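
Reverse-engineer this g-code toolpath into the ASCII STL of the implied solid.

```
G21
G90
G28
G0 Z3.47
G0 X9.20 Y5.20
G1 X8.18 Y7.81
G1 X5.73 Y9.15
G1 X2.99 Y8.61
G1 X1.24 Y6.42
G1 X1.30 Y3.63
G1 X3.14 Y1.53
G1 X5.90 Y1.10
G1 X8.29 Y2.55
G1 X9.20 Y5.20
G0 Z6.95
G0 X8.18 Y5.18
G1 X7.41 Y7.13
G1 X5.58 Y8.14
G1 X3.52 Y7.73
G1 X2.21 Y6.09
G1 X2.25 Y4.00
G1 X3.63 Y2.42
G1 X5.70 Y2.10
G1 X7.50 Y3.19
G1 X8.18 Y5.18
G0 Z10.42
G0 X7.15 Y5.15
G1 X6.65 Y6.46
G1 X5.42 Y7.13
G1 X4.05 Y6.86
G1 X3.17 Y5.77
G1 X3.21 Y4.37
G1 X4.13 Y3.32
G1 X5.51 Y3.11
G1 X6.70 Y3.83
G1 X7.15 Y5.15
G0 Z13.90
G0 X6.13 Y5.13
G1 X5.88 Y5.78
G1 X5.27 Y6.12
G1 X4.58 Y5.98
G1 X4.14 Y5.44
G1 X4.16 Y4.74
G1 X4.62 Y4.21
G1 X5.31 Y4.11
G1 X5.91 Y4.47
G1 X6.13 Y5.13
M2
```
solid part
  facet normal 0.0000 0.0000 -1.0000
    outer loop
      vertex 5.89 10.16 0.00
      vertex 8.95 8.48 0.00
      vertex 10.22 5.22 0.00
    endloop
  endfacet
  facet normal 0.0000 0.0000 -1.0000
    outer loop
      vertex 2.46 9.48 0.00
      vertex 5.89 10.16 0.00
      vertex 10.22 5.22 0.00
    endloop
  endfacet
  facet normal 0.0000 0.0000 -1.0000
    outer loop
      vertex 0.27 6.75 0.00
      vertex 2.46 9.48 0.00
      vertex 10.22 5.22 0.00
    endloop
  endfacet
  facet normal 0.0000 0.0000 -1.0000
    outer loop
      vertex 0.35 3.26 0.00
      vertex 0.27 6.75 0.00
      vertex 10.22 5.22 0.00
    endloop
  endfacet
  facet normal 0.0000 0.0000 -1.0000
    outer loop
      vertex 2.65 0.63 0.00
      vertex 0.35 3.26 0.00
      vertex 10.22 5.22 0.00
    endloop
  endfacet
  facet normal 0.0000 0.0000 -1.0000
    outer loop
      vertex 6.10 0.10 0.00
      vertex 2.65 0.63 0.00
      vertex 10.22 5.22 0.00
    endloop
  endfacet
  facet normal 0.0000 0.0000 -1.0000
    outer loop
      vertex 9.09 1.91 0.00
      vertex 6.10 0.10 0.00
      vertex 10.22 5.22 0.00
    endloop
  endfacet
  facet normal 0.8981 0.3499 0.2664
    outer loop
      vertex 10.22 5.22 0.00
      vertex 8.95 8.48 0.00
      vertex 5.11 5.11 17.37
    endloop
  endfacet
  facet normal 0.4639 0.8449 0.2665
    outer loop
      vertex 8.95 8.48 0.00
      vertex 5.89 10.16 0.00
      vertex 5.11 5.11 17.37
    endloop
  endfacet
  facet normal -0.1874 0.9454 0.2665
    outer loop
      vertex 5.89 10.16 0.00
      vertex 2.46 9.48 0.00
      vertex 5.11 5.11 17.37
    endloop
  endfacet
  facet normal -0.7518 0.6031 0.2664
    outer loop
      vertex 2.46 9.48 0.00
      vertex 0.27 6.75 0.00
      vertex 5.11 5.11 17.37
    endloop
  endfacet
  facet normal -0.9636 -0.0221 0.2664
    outer loop
      vertex 0.27 6.75 0.00
      vertex 0.35 3.26 0.00
      vertex 5.11 5.11 17.37
    endloop
  endfacet
  facet normal -0.7256 -0.6345 0.2664
    outer loop
      vertex 0.35 3.26 0.00
      vertex 2.65 0.63 0.00
      vertex 5.11 5.11 17.37
    endloop
  endfacet
  facet normal -0.1464 -0.9527 0.2664
    outer loop
      vertex 2.65 0.63 0.00
      vertex 6.10 0.10 0.00
      vertex 5.11 5.11 17.37
    endloop
  endfacet
  facet normal 0.4992 -0.8246 0.2663
    outer loop
      vertex 6.10 0.10 0.00
      vertex 9.09 1.91 0.00
      vertex 5.11 5.11 17.37
    endloop
  endfacet
  facet normal 0.9122 -0.3114 0.2664
    outer loop
      vertex 9.09 1.91 0.00
      vertex 10.22 5.22 0.00
      vertex 5.11 5.11 17.37
    endloop
  endfacet
endsolid part

The G0 Z moves step by Δz≈3.47 mm. The G1 loops shrink linearly with z, so the solid tapers from its base footprint up to z≈17.4. Closing with a flat bottom cap and the tapered top and triangulating gives 16 facets — a regular 9-sided pyramid, base circumscribed radius ≈ 5.11 mm, apex at z ≈ 17.4 mm.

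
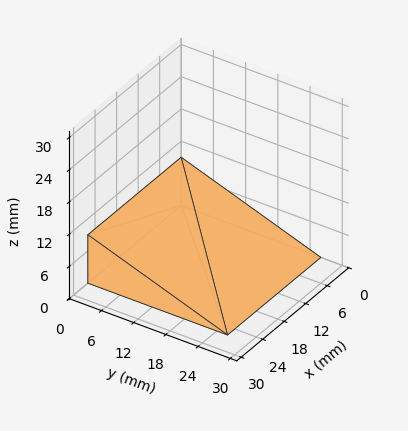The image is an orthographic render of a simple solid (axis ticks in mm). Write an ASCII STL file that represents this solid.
Reading the render: the shape is a wedge (ramp): 26 × 26 mm base, rising to 9 mm along the y=0 edge and sloping linearly to z=0 at y=26 (dimensions read to the nearest mm from the axis ticks). For the STL, each face is triangulated and given an outward normal.

solid part
  facet normal 0.0000 0.0000 -1.0000
    outer loop
      vertex 26.0 26.0 0.0
      vertex 26.0 0.0 0.0
      vertex 0.0 0.0 0.0
    endloop
  endfacet
  facet normal 0.0000 0.0000 -1.0000
    outer loop
      vertex 0.0 26.0 0.0
      vertex 26.0 26.0 0.0
      vertex 0.0 0.0 0.0
    endloop
  endfacet
  facet normal 0.0000 -1.0000 0.0000
    outer loop
      vertex 0.0 0.0 0.0
      vertex 26.0 0.0 0.0
      vertex 26.0 0.0 9.0
    endloop
  endfacet
  facet normal 0.0000 -1.0000 0.0000
    outer loop
      vertex 0.0 0.0 0.0
      vertex 26.0 0.0 9.0
      vertex 0.0 0.0 9.0
    endloop
  endfacet
  facet normal 0.0000 0.3271 0.9450
    outer loop
      vertex 0.0 0.0 9.0
      vertex 26.0 0.0 9.0
      vertex 26.0 26.0 0.0
    endloop
  endfacet
  facet normal 0.0000 0.3271 0.9450
    outer loop
      vertex 0.0 0.0 9.0
      vertex 26.0 26.0 0.0
      vertex 0.0 26.0 0.0
    endloop
  endfacet
  facet normal -1.0000 0.0000 0.0000
    outer loop
      vertex 0.0 0.0 9.0
      vertex 0.0 26.0 0.0
      vertex 0.0 0.0 0.0
    endloop
  endfacet
  facet normal 1.0000 0.0000 0.0000
    outer loop
      vertex 26.0 0.0 0.0
      vertex 26.0 26.0 0.0
      vertex 26.0 0.0 9.0
    endloop
  endfacet
endsolid part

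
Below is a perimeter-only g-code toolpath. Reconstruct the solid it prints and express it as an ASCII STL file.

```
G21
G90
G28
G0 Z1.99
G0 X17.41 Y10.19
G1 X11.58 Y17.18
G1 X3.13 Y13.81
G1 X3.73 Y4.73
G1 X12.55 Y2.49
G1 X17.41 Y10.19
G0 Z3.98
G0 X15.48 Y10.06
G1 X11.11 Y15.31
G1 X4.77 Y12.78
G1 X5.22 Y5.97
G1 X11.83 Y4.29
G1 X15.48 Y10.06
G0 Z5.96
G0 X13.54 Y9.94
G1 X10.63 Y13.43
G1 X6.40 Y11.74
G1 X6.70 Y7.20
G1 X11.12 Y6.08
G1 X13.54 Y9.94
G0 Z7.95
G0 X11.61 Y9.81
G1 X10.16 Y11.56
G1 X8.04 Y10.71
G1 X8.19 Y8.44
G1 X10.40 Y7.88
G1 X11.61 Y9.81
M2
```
solid part
  facet normal 0.0000 0.0000 -1.0000
    outer loop
      vertex 1.49 14.84 0.00
      vertex 12.06 19.06 0.00
      vertex 19.34 10.32 0.00
    endloop
  endfacet
  facet normal 0.0000 0.0000 -1.0000
    outer loop
      vertex 2.24 3.49 0.00
      vertex 1.49 14.84 0.00
      vertex 19.34 10.32 0.00
    endloop
  endfacet
  facet normal 0.0000 0.0000 -1.0000
    outer loop
      vertex 13.27 0.69 0.00
      vertex 2.24 3.49 0.00
      vertex 19.34 10.32 0.00
    endloop
  endfacet
  facet normal 0.6035 0.5027 0.6189
    outer loop
      vertex 19.34 10.32 0.00
      vertex 12.06 19.06 0.00
      vertex 9.68 9.68 9.94
    endloop
  endfacet
  facet normal -0.2913 0.7296 0.6187
    outer loop
      vertex 12.06 19.06 0.00
      vertex 1.49 14.84 0.00
      vertex 9.68 9.68 9.94
    endloop
  endfacet
  facet normal -0.7838 -0.0518 0.6189
    outer loop
      vertex 1.49 14.84 0.00
      vertex 2.24 3.49 0.00
      vertex 9.68 9.68 9.94
    endloop
  endfacet
  facet normal -0.1933 -0.7614 0.6188
    outer loop
      vertex 2.24 3.49 0.00
      vertex 13.27 0.69 0.00
      vertex 9.68 9.68 9.94
    endloop
  endfacet
  facet normal 0.6645 -0.4189 0.6188
    outer loop
      vertex 13.27 0.69 0.00
      vertex 19.34 10.32 0.00
      vertex 9.68 9.68 9.94
    endloop
  endfacet
endsolid part

The G0 Z moves step by Δz≈1.99 mm. The G1 loops shrink linearly with z, so the solid tapers from its base footprint up to z≈9.94. Closing with a flat bottom cap and the tapered top and triangulating gives 8 facets — a regular 5-sided pyramid, base circumscribed radius ≈ 9.68 mm, apex at z ≈ 9.94 mm.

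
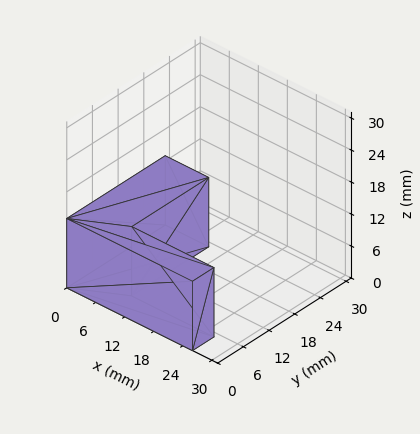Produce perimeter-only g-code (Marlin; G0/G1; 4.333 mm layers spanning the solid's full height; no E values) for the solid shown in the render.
Reading the render: the shape is an L-shaped prism: outer 26 × 23 mm, arm thicknesses ≈ 5 mm (horizontal) and 9 mm (vertical), extruded 13 mm in z (dimensions read to the nearest mm from the axis ticks). For the g-code, the solid's height is divided into equal slices at the stated Δz and each level perimeter traced with G1 moves after a G0 lift.

; perimeter-only toolpath
G21 ; units = mm
G90 ; absolute positioning
G28 ; home
; layer 1
G0 Z4.333
G0 X0.000 Y0.000
G1 X26.000 Y0.000
G1 X26.000 Y5.000
G1 X9.000 Y5.000
G1 X9.000 Y23.000
G1 X0.000 Y23.000
G1 X0.000 Y0.000
; layer 2
G0 Z8.667
G0 X0.000 Y0.000
G1 X26.000 Y0.000
G1 X26.000 Y5.000
G1 X9.000 Y5.000
G1 X9.000 Y23.000
G1 X0.000 Y23.000
G1 X0.000 Y0.000
; layer 3
G0 Z13.000
G0 X0.000 Y0.000
G1 X26.000 Y0.000
G1 X26.000 Y5.000
G1 X9.000 Y5.000
G1 X9.000 Y23.000
G1 X0.000 Y23.000
G1 X0.000 Y0.000
M2 ; end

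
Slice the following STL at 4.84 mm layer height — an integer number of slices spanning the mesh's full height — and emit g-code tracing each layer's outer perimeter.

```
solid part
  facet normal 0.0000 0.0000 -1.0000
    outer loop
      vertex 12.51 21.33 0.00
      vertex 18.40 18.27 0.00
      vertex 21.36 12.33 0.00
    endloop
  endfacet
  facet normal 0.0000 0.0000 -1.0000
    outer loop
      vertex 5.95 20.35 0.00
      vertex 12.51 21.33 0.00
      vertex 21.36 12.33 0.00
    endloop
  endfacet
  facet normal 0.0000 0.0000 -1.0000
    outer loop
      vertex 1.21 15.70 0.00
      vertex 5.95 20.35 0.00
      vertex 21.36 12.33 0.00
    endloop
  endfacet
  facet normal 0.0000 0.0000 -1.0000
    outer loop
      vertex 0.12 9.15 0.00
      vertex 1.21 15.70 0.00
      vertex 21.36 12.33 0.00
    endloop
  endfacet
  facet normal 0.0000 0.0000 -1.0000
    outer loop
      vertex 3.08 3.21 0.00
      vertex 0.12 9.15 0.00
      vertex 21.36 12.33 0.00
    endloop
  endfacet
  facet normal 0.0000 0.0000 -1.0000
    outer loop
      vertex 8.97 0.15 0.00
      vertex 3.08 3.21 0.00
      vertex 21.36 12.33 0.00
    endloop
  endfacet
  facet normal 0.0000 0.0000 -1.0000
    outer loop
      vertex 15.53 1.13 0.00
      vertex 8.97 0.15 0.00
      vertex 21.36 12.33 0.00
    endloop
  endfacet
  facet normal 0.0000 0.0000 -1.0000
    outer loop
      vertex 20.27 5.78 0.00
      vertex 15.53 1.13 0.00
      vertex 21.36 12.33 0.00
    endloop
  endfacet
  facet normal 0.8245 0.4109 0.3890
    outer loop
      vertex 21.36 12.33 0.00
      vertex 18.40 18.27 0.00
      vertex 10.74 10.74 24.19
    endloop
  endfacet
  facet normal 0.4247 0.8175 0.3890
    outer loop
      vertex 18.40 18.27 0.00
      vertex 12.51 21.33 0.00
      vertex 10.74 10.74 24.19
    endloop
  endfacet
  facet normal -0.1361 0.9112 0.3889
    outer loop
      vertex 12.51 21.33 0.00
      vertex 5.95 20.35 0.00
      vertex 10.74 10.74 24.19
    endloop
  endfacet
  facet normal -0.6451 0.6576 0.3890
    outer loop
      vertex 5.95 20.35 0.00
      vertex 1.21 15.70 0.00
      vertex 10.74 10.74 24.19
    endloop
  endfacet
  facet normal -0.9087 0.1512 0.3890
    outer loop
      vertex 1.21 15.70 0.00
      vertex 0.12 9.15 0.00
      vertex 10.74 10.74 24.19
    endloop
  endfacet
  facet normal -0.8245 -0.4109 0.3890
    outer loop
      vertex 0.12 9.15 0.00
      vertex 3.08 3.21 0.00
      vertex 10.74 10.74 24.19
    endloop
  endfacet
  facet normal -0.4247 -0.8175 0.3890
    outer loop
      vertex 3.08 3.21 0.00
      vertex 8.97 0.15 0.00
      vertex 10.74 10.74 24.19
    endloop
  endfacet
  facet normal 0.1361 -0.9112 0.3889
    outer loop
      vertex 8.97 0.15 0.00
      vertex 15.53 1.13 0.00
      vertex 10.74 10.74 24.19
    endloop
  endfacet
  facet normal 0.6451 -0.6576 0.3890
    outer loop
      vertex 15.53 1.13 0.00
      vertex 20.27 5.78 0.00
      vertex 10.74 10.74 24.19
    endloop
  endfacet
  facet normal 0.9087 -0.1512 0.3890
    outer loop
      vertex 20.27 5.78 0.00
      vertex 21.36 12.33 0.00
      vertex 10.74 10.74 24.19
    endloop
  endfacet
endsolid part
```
; perimeter-only toolpath
G21 ; units = mm
G90 ; absolute positioning
G28 ; home
; layer 1
G0 Z4.84
G0 X19.24 Y12.01
G1 X16.87 Y16.76
G1 X12.16 Y19.21
G1 X6.91 Y18.43
G1 X3.12 Y14.71
G1 X2.24 Y9.47
G1 X4.61 Y4.72
G1 X9.32 Y2.27
G1 X14.57 Y3.05
G1 X18.36 Y6.77
G1 X19.24 Y12.01
; layer 2
G0 Z9.68
G0 X17.11 Y11.69
G1 X15.34 Y15.26
G1 X11.80 Y17.09
G1 X7.87 Y16.51
G1 X5.02 Y13.72
G1 X4.37 Y9.79
G1 X6.14 Y6.22
G1 X9.68 Y4.39
G1 X13.61 Y4.97
G1 X16.46 Y7.76
G1 X17.11 Y11.69
; layer 3
G0 Z14.51
G0 X14.99 Y11.38
G1 X13.80 Y13.75
G1 X11.45 Y14.98
G1 X8.82 Y14.58
G1 X6.93 Y12.72
G1 X6.49 Y10.10
G1 X7.68 Y7.73
G1 X10.03 Y6.50
G1 X12.66 Y6.90
G1 X14.55 Y8.76
G1 X14.99 Y11.38
; layer 4
G0 Z19.35
G0 X12.86 Y11.06
G1 X12.27 Y12.25
G1 X11.09 Y12.86
G1 X9.78 Y12.66
G1 X8.83 Y11.73
G1 X8.62 Y10.42
G1 X9.21 Y9.23
G1 X10.39 Y8.62
G1 X11.70 Y8.82
G1 X12.65 Y9.75
G1 X12.86 Y11.06
M2 ; end

The solid is a regular 10-sided pyramid, base circumscribed radius ≈ 10.7 mm, apex at z ≈ 24.2 mm. Slicing at Δz = 4.84 mm — 5 equal slices spanning the solid's height, so layer i sits at z = i·h/5 — gives 4 non-empty perimeters. Each is a 10-segment closed polygon; G0 lifts to the layer z and rapids to the start vertex, then G1 traces the edges. The cross-section shrinks linearly with z (the slice at the apex is degenerate and omitted).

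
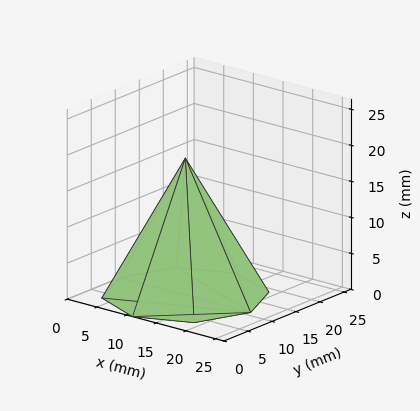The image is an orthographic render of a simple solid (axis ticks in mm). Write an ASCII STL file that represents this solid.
Reading the render: the shape is a regular 8-sided pyramid, base circumscribed radius ≈ 11 mm, apex at z ≈ 19 mm (dimensions read to the nearest mm from the axis ticks). For the STL, each face is triangulated and given an outward normal.

solid part
  facet normal 0.0000 0.0000 -1.0000
    outer loop
      vertex 11.00 22.00 0.00
      vertex 18.78 18.78 0.00
      vertex 22.00 11.00 0.00
    endloop
  endfacet
  facet normal 0.0000 0.0000 -1.0000
    outer loop
      vertex 3.22 18.78 0.00
      vertex 11.00 22.00 0.00
      vertex 22.00 11.00 0.00
    endloop
  endfacet
  facet normal 0.0000 0.0000 -1.0000
    outer loop
      vertex 0.00 11.00 0.00
      vertex 3.22 18.78 0.00
      vertex 22.00 11.00 0.00
    endloop
  endfacet
  facet normal 0.0000 0.0000 -1.0000
    outer loop
      vertex 3.22 3.22 0.00
      vertex 0.00 11.00 0.00
      vertex 22.00 11.00 0.00
    endloop
  endfacet
  facet normal 0.0000 0.0000 -1.0000
    outer loop
      vertex 11.00 0.00 0.00
      vertex 3.22 3.22 0.00
      vertex 22.00 11.00 0.00
    endloop
  endfacet
  facet normal 0.0000 0.0000 -1.0000
    outer loop
      vertex 18.78 3.22 0.00
      vertex 11.00 0.00 0.00
      vertex 22.00 11.00 0.00
    endloop
  endfacet
  facet normal 0.8147 0.3372 0.4717
    outer loop
      vertex 22.00 11.00 0.00
      vertex 18.78 18.78 0.00
      vertex 11.00 11.00 19.00
    endloop
  endfacet
  facet normal 0.3372 0.8147 0.4717
    outer loop
      vertex 18.78 18.78 0.00
      vertex 11.00 22.00 0.00
      vertex 11.00 11.00 19.00
    endloop
  endfacet
  facet normal -0.3372 0.8147 0.4717
    outer loop
      vertex 11.00 22.00 0.00
      vertex 3.22 18.78 0.00
      vertex 11.00 11.00 19.00
    endloop
  endfacet
  facet normal -0.8147 0.3372 0.4717
    outer loop
      vertex 3.22 18.78 0.00
      vertex 0.00 11.00 0.00
      vertex 11.00 11.00 19.00
    endloop
  endfacet
  facet normal -0.8147 -0.3372 0.4717
    outer loop
      vertex 0.00 11.00 0.00
      vertex 3.22 3.22 0.00
      vertex 11.00 11.00 19.00
    endloop
  endfacet
  facet normal -0.3372 -0.8147 0.4717
    outer loop
      vertex 3.22 3.22 0.00
      vertex 11.00 0.00 0.00
      vertex 11.00 11.00 19.00
    endloop
  endfacet
  facet normal 0.3372 -0.8147 0.4717
    outer loop
      vertex 11.00 0.00 0.00
      vertex 18.78 3.22 0.00
      vertex 11.00 11.00 19.00
    endloop
  endfacet
  facet normal 0.8147 -0.3372 0.4717
    outer loop
      vertex 18.78 3.22 0.00
      vertex 22.00 11.00 0.00
      vertex 11.00 11.00 19.00
    endloop
  endfacet
endsolid part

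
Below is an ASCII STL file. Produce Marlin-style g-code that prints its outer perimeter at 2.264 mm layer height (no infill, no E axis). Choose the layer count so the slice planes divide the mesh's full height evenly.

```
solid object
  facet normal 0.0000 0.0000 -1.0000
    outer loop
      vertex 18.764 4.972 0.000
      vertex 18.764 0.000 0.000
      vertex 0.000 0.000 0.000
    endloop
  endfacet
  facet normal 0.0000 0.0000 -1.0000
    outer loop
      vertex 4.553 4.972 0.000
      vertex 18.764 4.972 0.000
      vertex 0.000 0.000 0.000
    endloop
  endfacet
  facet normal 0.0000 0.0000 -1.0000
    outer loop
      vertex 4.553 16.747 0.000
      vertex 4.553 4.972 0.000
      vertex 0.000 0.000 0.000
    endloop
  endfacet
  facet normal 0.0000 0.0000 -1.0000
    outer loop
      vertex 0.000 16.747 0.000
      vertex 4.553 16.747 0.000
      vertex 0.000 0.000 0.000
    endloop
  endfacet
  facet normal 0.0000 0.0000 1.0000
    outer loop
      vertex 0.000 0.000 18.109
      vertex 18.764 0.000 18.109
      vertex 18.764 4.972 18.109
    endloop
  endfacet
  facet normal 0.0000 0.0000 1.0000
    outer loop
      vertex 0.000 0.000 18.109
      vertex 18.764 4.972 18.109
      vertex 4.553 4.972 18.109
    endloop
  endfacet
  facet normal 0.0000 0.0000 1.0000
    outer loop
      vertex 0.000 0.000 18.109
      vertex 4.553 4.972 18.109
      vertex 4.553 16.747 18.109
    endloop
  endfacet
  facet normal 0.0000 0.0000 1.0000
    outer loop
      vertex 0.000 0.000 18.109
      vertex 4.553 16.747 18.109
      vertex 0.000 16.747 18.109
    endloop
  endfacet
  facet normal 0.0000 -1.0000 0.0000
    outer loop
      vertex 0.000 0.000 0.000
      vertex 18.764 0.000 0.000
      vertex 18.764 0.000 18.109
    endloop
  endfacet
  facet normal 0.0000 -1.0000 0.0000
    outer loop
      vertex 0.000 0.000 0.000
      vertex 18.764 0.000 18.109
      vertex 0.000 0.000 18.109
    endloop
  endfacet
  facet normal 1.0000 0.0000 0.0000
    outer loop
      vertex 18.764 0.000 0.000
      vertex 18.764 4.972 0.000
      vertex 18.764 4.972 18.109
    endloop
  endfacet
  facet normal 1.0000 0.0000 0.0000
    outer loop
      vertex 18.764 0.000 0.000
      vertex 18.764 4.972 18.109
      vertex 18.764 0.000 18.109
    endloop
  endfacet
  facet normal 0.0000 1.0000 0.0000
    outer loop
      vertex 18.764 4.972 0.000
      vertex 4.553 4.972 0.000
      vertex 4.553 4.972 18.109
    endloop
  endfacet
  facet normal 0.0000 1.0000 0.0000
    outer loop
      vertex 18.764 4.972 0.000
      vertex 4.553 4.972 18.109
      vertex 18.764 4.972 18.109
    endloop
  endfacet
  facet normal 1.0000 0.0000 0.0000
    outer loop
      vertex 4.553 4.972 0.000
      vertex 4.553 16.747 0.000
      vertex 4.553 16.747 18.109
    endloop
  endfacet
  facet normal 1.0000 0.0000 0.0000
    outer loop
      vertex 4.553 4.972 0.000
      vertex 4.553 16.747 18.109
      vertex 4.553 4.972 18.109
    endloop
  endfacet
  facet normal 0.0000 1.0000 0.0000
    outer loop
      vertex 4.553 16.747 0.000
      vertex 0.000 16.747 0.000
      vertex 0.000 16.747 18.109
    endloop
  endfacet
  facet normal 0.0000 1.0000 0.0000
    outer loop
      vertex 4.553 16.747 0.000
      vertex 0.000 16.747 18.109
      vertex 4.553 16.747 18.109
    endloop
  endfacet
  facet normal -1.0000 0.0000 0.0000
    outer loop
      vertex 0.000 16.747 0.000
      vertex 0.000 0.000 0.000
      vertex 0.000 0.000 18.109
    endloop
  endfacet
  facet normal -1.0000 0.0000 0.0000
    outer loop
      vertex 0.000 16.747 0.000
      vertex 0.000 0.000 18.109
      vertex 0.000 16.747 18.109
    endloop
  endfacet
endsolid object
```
; perimeter-only toolpath
G21 ; units = mm
G90 ; absolute positioning
G28 ; home
; layer 1
G0 Z2.264
G0 X0.000 Y0.000
G1 X18.764 Y0.000
G1 X18.764 Y4.972
G1 X4.553 Y4.972
G1 X4.553 Y16.747
G1 X0.000 Y16.747
G1 X0.000 Y0.000
; layer 2
G0 Z4.527
G0 X0.000 Y0.000
G1 X18.764 Y0.000
G1 X18.764 Y4.972
G1 X4.553 Y4.972
G1 X4.553 Y16.747
G1 X0.000 Y16.747
G1 X0.000 Y0.000
; layer 3
G0 Z6.791
G0 X0.000 Y0.000
G1 X18.764 Y0.000
G1 X18.764 Y4.972
G1 X4.553 Y4.972
G1 X4.553 Y16.747
G1 X0.000 Y16.747
G1 X0.000 Y0.000
; layer 4
G0 Z9.055
G0 X0.000 Y0.000
G1 X18.764 Y0.000
G1 X18.764 Y4.972
G1 X4.553 Y4.972
G1 X4.553 Y16.747
G1 X0.000 Y16.747
G1 X0.000 Y0.000
; layer 5
G0 Z11.318
G0 X0.000 Y0.000
G1 X18.764 Y0.000
G1 X18.764 Y4.972
G1 X4.553 Y4.972
G1 X4.553 Y16.747
G1 X0.000 Y16.747
G1 X0.000 Y0.000
; layer 6
G0 Z13.582
G0 X0.000 Y0.000
G1 X18.764 Y0.000
G1 X18.764 Y4.972
G1 X4.553 Y4.972
G1 X4.553 Y16.747
G1 X0.000 Y16.747
G1 X0.000 Y0.000
; layer 7
G0 Z15.845
G0 X0.000 Y0.000
G1 X18.764 Y0.000
G1 X18.764 Y4.972
G1 X4.553 Y4.972
G1 X4.553 Y16.747
G1 X0.000 Y16.747
G1 X0.000 Y0.000
; layer 8
G0 Z18.109
G0 X0.000 Y0.000
G1 X18.764 Y0.000
G1 X18.764 Y4.972
G1 X4.553 Y4.972
G1 X4.553 Y16.747
G1 X0.000 Y16.747
G1 X0.000 Y0.000
M2 ; end

The solid is an L-shaped prism: outer 18.8 × 16.7 mm, arm thicknesses ≈ 4.97 mm (horizontal) and 4.55 mm (vertical), extruded 18.1 mm in z. Slicing at Δz = 2.264 mm — 8 equal slices spanning the solid's height, so layer i sits at z = i·h/8 — gives 8 non-empty perimeters. Each is a 6-segment closed polygon; G0 lifts to the layer z and rapids to the start vertex, then G1 traces the edges.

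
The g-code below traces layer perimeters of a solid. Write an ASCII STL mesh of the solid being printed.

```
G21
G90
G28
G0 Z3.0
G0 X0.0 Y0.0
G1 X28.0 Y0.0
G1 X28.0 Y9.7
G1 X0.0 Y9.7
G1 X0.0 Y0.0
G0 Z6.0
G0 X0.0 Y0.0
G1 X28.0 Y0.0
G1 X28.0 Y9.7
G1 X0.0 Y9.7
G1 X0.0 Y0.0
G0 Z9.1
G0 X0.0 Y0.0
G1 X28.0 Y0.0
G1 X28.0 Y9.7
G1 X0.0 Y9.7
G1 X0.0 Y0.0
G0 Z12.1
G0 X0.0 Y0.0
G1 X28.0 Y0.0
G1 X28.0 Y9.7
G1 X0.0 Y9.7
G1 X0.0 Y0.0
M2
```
solid part
  facet normal 0.0000 0.0000 -1.0000
    outer loop
      vertex 28.0 9.7 0.0
      vertex 28.0 0.0 0.0
      vertex 0.0 0.0 0.0
    endloop
  endfacet
  facet normal 0.0000 0.0000 -1.0000
    outer loop
      vertex 0.0 9.7 0.0
      vertex 28.0 9.7 0.0
      vertex 0.0 0.0 0.0
    endloop
  endfacet
  facet normal 0.0000 0.0000 1.0000
    outer loop
      vertex 0.0 0.0 12.1
      vertex 28.0 0.0 12.1
      vertex 28.0 9.7 12.1
    endloop
  endfacet
  facet normal 0.0000 0.0000 1.0000
    outer loop
      vertex 0.0 0.0 12.1
      vertex 28.0 9.7 12.1
      vertex 0.0 9.7 12.1
    endloop
  endfacet
  facet normal 0.0000 -1.0000 0.0000
    outer loop
      vertex 0.0 0.0 0.0
      vertex 28.0 0.0 0.0
      vertex 28.0 0.0 12.1
    endloop
  endfacet
  facet normal 0.0000 -1.0000 0.0000
    outer loop
      vertex 0.0 0.0 0.0
      vertex 28.0 0.0 12.1
      vertex 0.0 0.0 12.1
    endloop
  endfacet
  facet normal 0.0000 1.0000 0.0000
    outer loop
      vertex 28.0 9.7 12.1
      vertex 28.0 9.7 0.0
      vertex 0.0 9.7 0.0
    endloop
  endfacet
  facet normal 0.0000 1.0000 0.0000
    outer loop
      vertex 0.0 9.7 12.1
      vertex 28.0 9.7 12.1
      vertex 0.0 9.7 0.0
    endloop
  endfacet
  facet normal -1.0000 0.0000 0.0000
    outer loop
      vertex 0.0 9.7 12.1
      vertex 0.0 9.7 0.0
      vertex 0.0 0.0 0.0
    endloop
  endfacet
  facet normal -1.0000 0.0000 0.0000
    outer loop
      vertex 0.0 0.0 12.1
      vertex 0.0 9.7 12.1
      vertex 0.0 0.0 0.0
    endloop
  endfacet
  facet normal 1.0000 0.0000 0.0000
    outer loop
      vertex 28.0 0.0 0.0
      vertex 28.0 9.7 0.0
      vertex 28.0 9.7 12.1
    endloop
  endfacet
  facet normal 1.0000 0.0000 0.0000
    outer loop
      vertex 28.0 0.0 0.0
      vertex 28.0 9.7 12.1
      vertex 28.0 0.0 12.1
    endloop
  endfacet
endsolid part

The G0 Z moves step by Δz≈3.0 mm. Every layer's G1 loop is the same polygon, so the solid is a straight extrusion of it from z=0 to z≈12.1. Closing with flat bottom and top caps and triangulating gives 12 facets — a rectangular box, roughly 28 × 9.7 mm footprint and 12.1 mm tall.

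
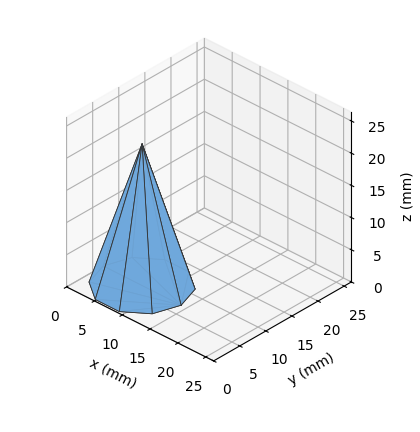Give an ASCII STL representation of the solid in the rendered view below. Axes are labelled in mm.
Reading the render: the shape is a regular 10-sided pyramid, base circumscribed radius ≈ 7 mm, apex at z ≈ 22 mm (dimensions read to the nearest mm from the axis ticks). For the STL, each face is triangulated and given an outward normal.

solid part
  facet normal 0.0000 0.0000 -1.0000
    outer loop
      vertex 9.163 13.657 0.000
      vertex 12.663 11.114 0.000
      vertex 14.000 7.000 0.000
    endloop
  endfacet
  facet normal 0.0000 0.0000 -1.0000
    outer loop
      vertex 4.837 13.657 0.000
      vertex 9.163 13.657 0.000
      vertex 14.000 7.000 0.000
    endloop
  endfacet
  facet normal 0.0000 0.0000 -1.0000
    outer loop
      vertex 1.337 11.114 0.000
      vertex 4.837 13.657 0.000
      vertex 14.000 7.000 0.000
    endloop
  endfacet
  facet normal 0.0000 0.0000 -1.0000
    outer loop
      vertex 0.000 7.000 0.000
      vertex 1.337 11.114 0.000
      vertex 14.000 7.000 0.000
    endloop
  endfacet
  facet normal 0.0000 0.0000 -1.0000
    outer loop
      vertex 1.337 2.886 0.000
      vertex 0.000 7.000 0.000
      vertex 14.000 7.000 0.000
    endloop
  endfacet
  facet normal 0.0000 0.0000 -1.0000
    outer loop
      vertex 4.837 0.343 0.000
      vertex 1.337 2.886 0.000
      vertex 14.000 7.000 0.000
    endloop
  endfacet
  facet normal 0.0000 0.0000 -1.0000
    outer loop
      vertex 9.163 0.343 0.000
      vertex 4.837 0.343 0.000
      vertex 14.000 7.000 0.000
    endloop
  endfacet
  facet normal 0.0000 0.0000 -1.0000
    outer loop
      vertex 12.663 2.886 0.000
      vertex 9.163 0.343 0.000
      vertex 14.000 7.000 0.000
    endloop
  endfacet
  facet normal 0.9103 0.2958 0.2896
    outer loop
      vertex 14.000 7.000 0.000
      vertex 12.663 11.114 0.000
      vertex 7.000 7.000 22.000
    endloop
  endfacet
  facet normal 0.5626 0.7743 0.2896
    outer loop
      vertex 12.663 11.114 0.000
      vertex 9.163 13.657 0.000
      vertex 7.000 7.000 22.000
    endloop
  endfacet
  facet normal 0.0000 0.9571 0.2896
    outer loop
      vertex 9.163 13.657 0.000
      vertex 4.837 13.657 0.000
      vertex 7.000 7.000 22.000
    endloop
  endfacet
  facet normal -0.5626 0.7743 0.2896
    outer loop
      vertex 4.837 13.657 0.000
      vertex 1.337 11.114 0.000
      vertex 7.000 7.000 22.000
    endloop
  endfacet
  facet normal -0.9103 0.2958 0.2896
    outer loop
      vertex 1.337 11.114 0.000
      vertex 0.000 7.000 0.000
      vertex 7.000 7.000 22.000
    endloop
  endfacet
  facet normal -0.9103 -0.2958 0.2896
    outer loop
      vertex 0.000 7.000 0.000
      vertex 1.337 2.886 0.000
      vertex 7.000 7.000 22.000
    endloop
  endfacet
  facet normal -0.5626 -0.7743 0.2896
    outer loop
      vertex 1.337 2.886 0.000
      vertex 4.837 0.343 0.000
      vertex 7.000 7.000 22.000
    endloop
  endfacet
  facet normal 0.0000 -0.9571 0.2896
    outer loop
      vertex 4.837 0.343 0.000
      vertex 9.163 0.343 0.000
      vertex 7.000 7.000 22.000
    endloop
  endfacet
  facet normal 0.5626 -0.7743 0.2896
    outer loop
      vertex 9.163 0.343 0.000
      vertex 12.663 2.886 0.000
      vertex 7.000 7.000 22.000
    endloop
  endfacet
  facet normal 0.9103 -0.2958 0.2896
    outer loop
      vertex 12.663 2.886 0.000
      vertex 14.000 7.000 0.000
      vertex 7.000 7.000 22.000
    endloop
  endfacet
endsolid part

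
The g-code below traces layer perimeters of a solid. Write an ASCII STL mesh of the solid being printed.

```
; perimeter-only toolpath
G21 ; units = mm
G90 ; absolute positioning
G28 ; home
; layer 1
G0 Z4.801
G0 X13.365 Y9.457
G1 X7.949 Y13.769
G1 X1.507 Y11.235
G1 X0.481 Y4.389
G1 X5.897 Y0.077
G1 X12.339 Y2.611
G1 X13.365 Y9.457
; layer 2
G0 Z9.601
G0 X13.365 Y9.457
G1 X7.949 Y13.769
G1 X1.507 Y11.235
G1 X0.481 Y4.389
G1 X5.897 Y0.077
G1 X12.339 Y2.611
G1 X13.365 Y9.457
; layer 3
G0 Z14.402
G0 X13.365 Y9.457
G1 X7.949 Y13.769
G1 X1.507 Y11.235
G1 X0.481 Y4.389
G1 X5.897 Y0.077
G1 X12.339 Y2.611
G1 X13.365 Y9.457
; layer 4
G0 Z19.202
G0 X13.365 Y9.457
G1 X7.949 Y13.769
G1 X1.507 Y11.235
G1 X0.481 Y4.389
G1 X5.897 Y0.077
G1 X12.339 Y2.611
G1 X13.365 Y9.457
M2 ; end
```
solid part
  facet normal 0.0000 0.0000 -1.0000
    outer loop
      vertex 1.507 11.235 0.000
      vertex 7.949 13.769 0.000
      vertex 13.365 9.457 0.000
    endloop
  endfacet
  facet normal 0.0000 0.0000 -1.0000
    outer loop
      vertex 0.481 4.389 0.000
      vertex 1.507 11.235 0.000
      vertex 13.365 9.457 0.000
    endloop
  endfacet
  facet normal 0.0000 0.0000 -1.0000
    outer loop
      vertex 5.897 0.077 0.000
      vertex 0.481 4.389 0.000
      vertex 13.365 9.457 0.000
    endloop
  endfacet
  facet normal 0.0000 0.0000 -1.0000
    outer loop
      vertex 12.339 2.611 0.000
      vertex 5.897 0.077 0.000
      vertex 13.365 9.457 0.000
    endloop
  endfacet
  facet normal 0.0000 0.0000 1.0000
    outer loop
      vertex 13.365 9.457 19.202
      vertex 7.949 13.769 19.202
      vertex 1.507 11.235 19.202
    endloop
  endfacet
  facet normal 0.0000 0.0000 1.0000
    outer loop
      vertex 13.365 9.457 19.202
      vertex 1.507 11.235 19.202
      vertex 0.481 4.389 19.202
    endloop
  endfacet
  facet normal 0.0000 0.0000 1.0000
    outer loop
      vertex 13.365 9.457 19.202
      vertex 0.481 4.389 19.202
      vertex 5.897 0.077 19.202
    endloop
  endfacet
  facet normal 0.0000 0.0000 1.0000
    outer loop
      vertex 13.365 9.457 19.202
      vertex 5.897 0.077 19.202
      vertex 12.339 2.611 19.202
    endloop
  endfacet
  facet normal 0.6229 0.7823 0.0000
    outer loop
      vertex 13.365 9.457 0.000
      vertex 7.949 13.769 0.000
      vertex 7.949 13.769 19.202
    endloop
  endfacet
  facet normal 0.6229 0.7823 0.0000
    outer loop
      vertex 13.365 9.457 0.000
      vertex 7.949 13.769 19.202
      vertex 13.365 9.457 19.202
    endloop
  endfacet
  facet normal -0.3661 0.9306 0.0000
    outer loop
      vertex 7.949 13.769 0.000
      vertex 1.507 11.235 0.000
      vertex 1.507 11.235 19.202
    endloop
  endfacet
  facet normal -0.3661 0.9306 0.0000
    outer loop
      vertex 7.949 13.769 0.000
      vertex 1.507 11.235 19.202
      vertex 7.949 13.769 19.202
    endloop
  endfacet
  facet normal -0.9890 0.1482 0.0000
    outer loop
      vertex 1.507 11.235 0.000
      vertex 0.481 4.389 0.000
      vertex 0.481 4.389 19.202
    endloop
  endfacet
  facet normal -0.9890 0.1482 0.0000
    outer loop
      vertex 1.507 11.235 0.000
      vertex 0.481 4.389 19.202
      vertex 1.507 11.235 19.202
    endloop
  endfacet
  facet normal -0.6229 -0.7823 0.0000
    outer loop
      vertex 0.481 4.389 0.000
      vertex 5.897 0.077 0.000
      vertex 5.897 0.077 19.202
    endloop
  endfacet
  facet normal -0.6229 -0.7823 0.0000
    outer loop
      vertex 0.481 4.389 0.000
      vertex 5.897 0.077 19.202
      vertex 0.481 4.389 19.202
    endloop
  endfacet
  facet normal 0.3661 -0.9306 0.0000
    outer loop
      vertex 5.897 0.077 0.000
      vertex 12.339 2.611 0.000
      vertex 12.339 2.611 19.202
    endloop
  endfacet
  facet normal 0.3661 -0.9306 0.0000
    outer loop
      vertex 5.897 0.077 0.000
      vertex 12.339 2.611 19.202
      vertex 5.897 0.077 19.202
    endloop
  endfacet
  facet normal 0.9890 -0.1482 0.0000
    outer loop
      vertex 12.339 2.611 0.000
      vertex 13.365 9.457 0.000
      vertex 13.365 9.457 19.202
    endloop
  endfacet
  facet normal 0.9890 -0.1482 0.0000
    outer loop
      vertex 12.339 2.611 0.000
      vertex 13.365 9.457 19.202
      vertex 12.339 2.611 19.202
    endloop
  endfacet
endsolid part

The G0 Z moves step by Δz≈4.801 mm. Every layer's G1 loop is the same polygon, so the solid is a straight extrusion of it from z=0 to z≈19.2. Closing with flat bottom and top caps and triangulating gives 20 facets — a regular 6-sided prism (a cylinder approximated with 6 flat sides), circumscribed radius ≈ 6.92 mm, height ≈ 19.2 mm.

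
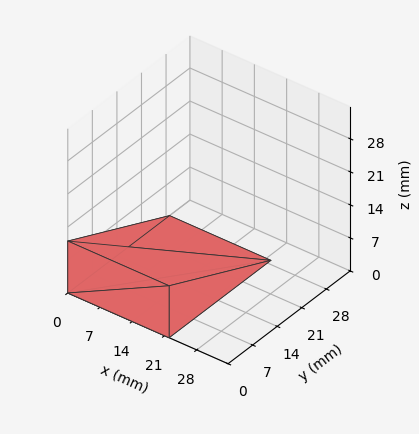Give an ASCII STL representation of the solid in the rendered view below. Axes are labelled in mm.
Reading the render: the shape is a wedge (ramp): 22 × 29 mm base, rising to 11 mm along the y=0 edge and sloping linearly to z=0 at y=29 (dimensions read to the nearest mm from the axis ticks). For the STL, each face is triangulated and given an outward normal.

solid part
  facet normal 0.0000 0.0000 -1.0000
    outer loop
      vertex 22.000 29.000 0.000
      vertex 22.000 0.000 0.000
      vertex 0.000 0.000 0.000
    endloop
  endfacet
  facet normal 0.0000 0.0000 -1.0000
    outer loop
      vertex 0.000 29.000 0.000
      vertex 22.000 29.000 0.000
      vertex 0.000 0.000 0.000
    endloop
  endfacet
  facet normal 0.0000 -1.0000 0.0000
    outer loop
      vertex 0.000 0.000 0.000
      vertex 22.000 0.000 0.000
      vertex 22.000 0.000 11.000
    endloop
  endfacet
  facet normal 0.0000 -1.0000 0.0000
    outer loop
      vertex 0.000 0.000 0.000
      vertex 22.000 0.000 11.000
      vertex 0.000 0.000 11.000
    endloop
  endfacet
  facet normal 0.0000 0.3547 0.9350
    outer loop
      vertex 0.000 0.000 11.000
      vertex 22.000 0.000 11.000
      vertex 22.000 29.000 0.000
    endloop
  endfacet
  facet normal 0.0000 0.3547 0.9350
    outer loop
      vertex 0.000 0.000 11.000
      vertex 22.000 29.000 0.000
      vertex 0.000 29.000 0.000
    endloop
  endfacet
  facet normal -1.0000 0.0000 0.0000
    outer loop
      vertex 0.000 0.000 11.000
      vertex 0.000 29.000 0.000
      vertex 0.000 0.000 0.000
    endloop
  endfacet
  facet normal 1.0000 0.0000 0.0000
    outer loop
      vertex 22.000 0.000 0.000
      vertex 22.000 29.000 0.000
      vertex 22.000 0.000 11.000
    endloop
  endfacet
endsolid part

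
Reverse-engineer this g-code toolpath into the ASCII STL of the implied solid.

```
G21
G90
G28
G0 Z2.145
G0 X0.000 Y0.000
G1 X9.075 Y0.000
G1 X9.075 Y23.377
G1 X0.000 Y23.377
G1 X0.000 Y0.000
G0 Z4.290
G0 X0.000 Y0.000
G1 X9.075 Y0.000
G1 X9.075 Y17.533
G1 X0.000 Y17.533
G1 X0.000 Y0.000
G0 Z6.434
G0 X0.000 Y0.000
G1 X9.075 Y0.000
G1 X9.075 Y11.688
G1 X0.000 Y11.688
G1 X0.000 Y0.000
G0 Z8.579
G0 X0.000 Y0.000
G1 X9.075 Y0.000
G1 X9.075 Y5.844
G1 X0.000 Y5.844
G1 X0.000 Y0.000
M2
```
solid part
  facet normal 0.0000 0.0000 -1.0000
    outer loop
      vertex 9.075 29.221 0.000
      vertex 9.075 0.000 0.000
      vertex 0.000 0.000 0.000
    endloop
  endfacet
  facet normal 0.0000 0.0000 -1.0000
    outer loop
      vertex 0.000 29.221 0.000
      vertex 9.075 29.221 0.000
      vertex 0.000 0.000 0.000
    endloop
  endfacet
  facet normal 0.0000 -1.0000 0.0000
    outer loop
      vertex 0.000 0.000 0.000
      vertex 9.075 0.000 0.000
      vertex 9.075 0.000 10.724
    endloop
  endfacet
  facet normal 0.0000 -1.0000 0.0000
    outer loop
      vertex 0.000 0.000 0.000
      vertex 9.075 0.000 10.724
      vertex 0.000 0.000 10.724
    endloop
  endfacet
  facet normal 0.0000 0.3445 0.9388
    outer loop
      vertex 0.000 0.000 10.724
      vertex 9.075 0.000 10.724
      vertex 9.075 29.221 0.000
    endloop
  endfacet
  facet normal 0.0000 0.3445 0.9388
    outer loop
      vertex 0.000 0.000 10.724
      vertex 9.075 29.221 0.000
      vertex 0.000 29.221 0.000
    endloop
  endfacet
  facet normal -1.0000 0.0000 0.0000
    outer loop
      vertex 0.000 0.000 10.724
      vertex 0.000 29.221 0.000
      vertex 0.000 0.000 0.000
    endloop
  endfacet
  facet normal 1.0000 0.0000 0.0000
    outer loop
      vertex 9.075 0.000 0.000
      vertex 9.075 29.221 0.000
      vertex 9.075 0.000 10.724
    endloop
  endfacet
endsolid part

The G0 Z moves step by Δz≈2.145 mm. The G1 loops shrink linearly with z, so the solid tapers from its base footprint up to z≈10.7. Closing with a flat bottom cap and the tapered top and triangulating gives 8 facets — a wedge (ramp): 9.07 × 29.2 mm base, rising to 10.7 mm along the y=0 edge and sloping linearly to z=0 at y=29.2.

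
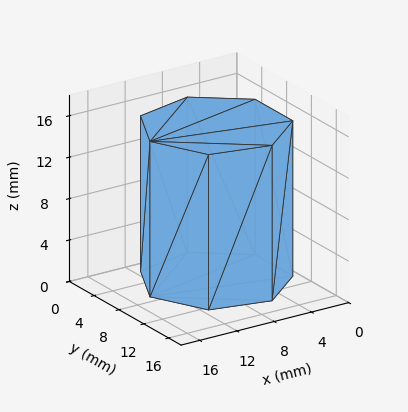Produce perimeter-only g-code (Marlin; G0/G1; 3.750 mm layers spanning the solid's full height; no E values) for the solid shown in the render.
Reading the render: the shape is a regular 7-sided prism (a cylinder approximated with 7 flat sides), circumscribed radius ≈ 7 mm, height ≈ 15 mm (dimensions read to the nearest mm from the axis ticks). For the g-code, the solid's height is divided into equal slices at the stated Δz and each level perimeter traced with G1 moves after a G0 lift.

; perimeter-only toolpath
G21 ; units = mm
G90 ; absolute positioning
G28 ; home
; layer 1
G0 Z3.750
G0 X14.000 Y7.000
G1 X11.364 Y12.473
G1 X5.442 Y13.824
G1 X0.693 Y10.037
G1 X0.693 Y3.963
G1 X5.442 Y0.176
G1 X11.364 Y1.527
G1 X14.000 Y7.000
; layer 2
G0 Z7.500
G0 X14.000 Y7.000
G1 X11.364 Y12.473
G1 X5.442 Y13.824
G1 X0.693 Y10.037
G1 X0.693 Y3.963
G1 X5.442 Y0.176
G1 X11.364 Y1.527
G1 X14.000 Y7.000
; layer 3
G0 Z11.250
G0 X14.000 Y7.000
G1 X11.364 Y12.473
G1 X5.442 Y13.824
G1 X0.693 Y10.037
G1 X0.693 Y3.963
G1 X5.442 Y0.176
G1 X11.364 Y1.527
G1 X14.000 Y7.000
; layer 4
G0 Z15.000
G0 X14.000 Y7.000
G1 X11.364 Y12.473
G1 X5.442 Y13.824
G1 X0.693 Y10.037
G1 X0.693 Y3.963
G1 X5.442 Y0.176
G1 X11.364 Y1.527
G1 X14.000 Y7.000
M2 ; end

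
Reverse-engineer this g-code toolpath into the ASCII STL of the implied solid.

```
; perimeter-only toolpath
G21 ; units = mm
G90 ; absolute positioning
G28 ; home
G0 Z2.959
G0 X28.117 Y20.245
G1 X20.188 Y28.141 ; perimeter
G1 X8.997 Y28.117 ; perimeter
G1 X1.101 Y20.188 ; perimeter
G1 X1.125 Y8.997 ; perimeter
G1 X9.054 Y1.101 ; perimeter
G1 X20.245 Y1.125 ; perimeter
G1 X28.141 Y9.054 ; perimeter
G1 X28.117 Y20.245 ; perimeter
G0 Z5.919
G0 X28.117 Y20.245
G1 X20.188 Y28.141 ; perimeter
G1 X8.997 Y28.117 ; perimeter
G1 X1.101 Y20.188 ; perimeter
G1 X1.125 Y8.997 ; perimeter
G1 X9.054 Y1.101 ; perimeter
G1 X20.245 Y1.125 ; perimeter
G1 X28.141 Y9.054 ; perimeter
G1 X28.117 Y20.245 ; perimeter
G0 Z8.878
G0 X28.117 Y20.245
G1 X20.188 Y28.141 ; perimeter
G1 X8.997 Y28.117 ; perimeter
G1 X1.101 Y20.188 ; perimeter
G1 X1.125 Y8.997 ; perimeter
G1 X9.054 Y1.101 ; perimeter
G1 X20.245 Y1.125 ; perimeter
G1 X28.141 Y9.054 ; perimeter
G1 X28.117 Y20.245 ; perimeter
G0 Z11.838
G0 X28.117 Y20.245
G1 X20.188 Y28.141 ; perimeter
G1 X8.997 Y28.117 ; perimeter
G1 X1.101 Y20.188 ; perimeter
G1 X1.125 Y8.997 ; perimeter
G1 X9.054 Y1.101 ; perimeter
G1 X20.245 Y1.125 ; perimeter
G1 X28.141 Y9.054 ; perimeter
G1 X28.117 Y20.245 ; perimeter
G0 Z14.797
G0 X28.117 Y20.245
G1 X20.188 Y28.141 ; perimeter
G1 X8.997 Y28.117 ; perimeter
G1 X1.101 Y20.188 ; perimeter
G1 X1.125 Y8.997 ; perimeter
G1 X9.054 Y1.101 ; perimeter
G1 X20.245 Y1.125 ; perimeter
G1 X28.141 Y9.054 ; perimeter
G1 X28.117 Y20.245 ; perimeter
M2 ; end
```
solid part
  facet normal 0.0000 0.0000 -1.0000
    outer loop
      vertex 8.997 28.117 0.000
      vertex 20.188 28.141 0.000
      vertex 28.117 20.245 0.000
    endloop
  endfacet
  facet normal 0.0000 0.0000 -1.0000
    outer loop
      vertex 1.101 20.188 0.000
      vertex 8.997 28.117 0.000
      vertex 28.117 20.245 0.000
    endloop
  endfacet
  facet normal 0.0000 0.0000 -1.0000
    outer loop
      vertex 1.125 8.997 0.000
      vertex 1.101 20.188 0.000
      vertex 28.117 20.245 0.000
    endloop
  endfacet
  facet normal 0.0000 0.0000 -1.0000
    outer loop
      vertex 9.054 1.101 0.000
      vertex 1.125 8.997 0.000
      vertex 28.117 20.245 0.000
    endloop
  endfacet
  facet normal 0.0000 0.0000 -1.0000
    outer loop
      vertex 20.245 1.125 0.000
      vertex 9.054 1.101 0.000
      vertex 28.117 20.245 0.000
    endloop
  endfacet
  facet normal 0.0000 0.0000 -1.0000
    outer loop
      vertex 28.141 9.054 0.000
      vertex 20.245 1.125 0.000
      vertex 28.117 20.245 0.000
    endloop
  endfacet
  facet normal 0.0000 0.0000 1.0000
    outer loop
      vertex 28.117 20.245 14.797
      vertex 20.188 28.141 14.797
      vertex 8.997 28.117 14.797
    endloop
  endfacet
  facet normal 0.0000 0.0000 1.0000
    outer loop
      vertex 28.117 20.245 14.797
      vertex 8.997 28.117 14.797
      vertex 1.101 20.188 14.797
    endloop
  endfacet
  facet normal 0.0000 0.0000 1.0000
    outer loop
      vertex 28.117 20.245 14.797
      vertex 1.101 20.188 14.797
      vertex 1.125 8.997 14.797
    endloop
  endfacet
  facet normal 0.0000 0.0000 1.0000
    outer loop
      vertex 28.117 20.245 14.797
      vertex 1.125 8.997 14.797
      vertex 9.054 1.101 14.797
    endloop
  endfacet
  facet normal 0.0000 0.0000 1.0000
    outer loop
      vertex 28.117 20.245 14.797
      vertex 9.054 1.101 14.797
      vertex 20.245 1.125 14.797
    endloop
  endfacet
  facet normal 0.0000 0.0000 1.0000
    outer loop
      vertex 28.117 20.245 14.797
      vertex 20.245 1.125 14.797
      vertex 28.141 9.054 14.797
    endloop
  endfacet
  facet normal 0.7056 0.7086 0.0000
    outer loop
      vertex 28.117 20.245 0.000
      vertex 20.188 28.141 0.000
      vertex 20.188 28.141 14.797
    endloop
  endfacet
  facet normal 0.7056 0.7086 0.0000
    outer loop
      vertex 28.117 20.245 0.000
      vertex 20.188 28.141 14.797
      vertex 28.117 20.245 14.797
    endloop
  endfacet
  facet normal -0.0021 1.0000 0.0000
    outer loop
      vertex 20.188 28.141 0.000
      vertex 8.997 28.117 0.000
      vertex 8.997 28.117 14.797
    endloop
  endfacet
  facet normal -0.0021 1.0000 0.0000
    outer loop
      vertex 20.188 28.141 0.000
      vertex 8.997 28.117 14.797
      vertex 20.188 28.141 14.797
    endloop
  endfacet
  facet normal -0.7086 0.7056 0.0000
    outer loop
      vertex 8.997 28.117 0.000
      vertex 1.101 20.188 0.000
      vertex 1.101 20.188 14.797
    endloop
  endfacet
  facet normal -0.7086 0.7056 0.0000
    outer loop
      vertex 8.997 28.117 0.000
      vertex 1.101 20.188 14.797
      vertex 8.997 28.117 14.797
    endloop
  endfacet
  facet normal -1.0000 -0.0021 0.0000
    outer loop
      vertex 1.101 20.188 0.000
      vertex 1.125 8.997 0.000
      vertex 1.125 8.997 14.797
    endloop
  endfacet
  facet normal -1.0000 -0.0021 0.0000
    outer loop
      vertex 1.101 20.188 0.000
      vertex 1.125 8.997 14.797
      vertex 1.101 20.188 14.797
    endloop
  endfacet
  facet normal -0.7056 -0.7086 0.0000
    outer loop
      vertex 1.125 8.997 0.000
      vertex 9.054 1.101 0.000
      vertex 9.054 1.101 14.797
    endloop
  endfacet
  facet normal -0.7056 -0.7086 0.0000
    outer loop
      vertex 1.125 8.997 0.000
      vertex 9.054 1.101 14.797
      vertex 1.125 8.997 14.797
    endloop
  endfacet
  facet normal 0.0021 -1.0000 0.0000
    outer loop
      vertex 9.054 1.101 0.000
      vertex 20.245 1.125 0.000
      vertex 20.245 1.125 14.797
    endloop
  endfacet
  facet normal 0.0021 -1.0000 0.0000
    outer loop
      vertex 9.054 1.101 0.000
      vertex 20.245 1.125 14.797
      vertex 9.054 1.101 14.797
    endloop
  endfacet
  facet normal 0.7086 -0.7056 0.0000
    outer loop
      vertex 20.245 1.125 0.000
      vertex 28.141 9.054 0.000
      vertex 28.141 9.054 14.797
    endloop
  endfacet
  facet normal 0.7086 -0.7056 0.0000
    outer loop
      vertex 20.245 1.125 0.000
      vertex 28.141 9.054 14.797
      vertex 20.245 1.125 14.797
    endloop
  endfacet
  facet normal 1.0000 0.0021 0.0000
    outer loop
      vertex 28.141 9.054 0.000
      vertex 28.117 20.245 0.000
      vertex 28.117 20.245 14.797
    endloop
  endfacet
  facet normal 1.0000 0.0021 0.0000
    outer loop
      vertex 28.141 9.054 0.000
      vertex 28.117 20.245 14.797
      vertex 28.141 9.054 14.797
    endloop
  endfacet
endsolid part

The G0 Z moves step by Δz≈2.959 mm. Every layer's G1 loop is the same polygon, so the solid is a straight extrusion of it from z=0 to z≈14.8. Closing with flat bottom and top caps and triangulating gives 28 facets — a regular 8-sided prism (a cylinder approximated with 8 flat sides), circumscribed radius ≈ 14.6 mm, height ≈ 14.8 mm.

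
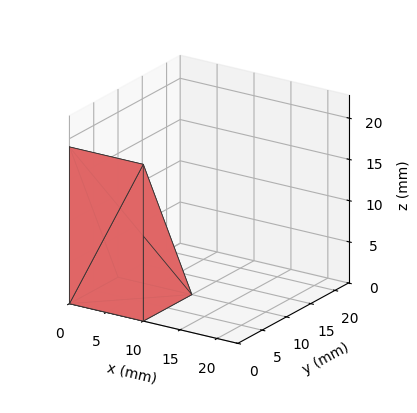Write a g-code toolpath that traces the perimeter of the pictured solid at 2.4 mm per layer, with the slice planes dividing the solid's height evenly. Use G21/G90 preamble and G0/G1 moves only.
Reading the render: the shape is a wedge (ramp): 10 × 10 mm base, rising to 19 mm along the y=0 edge and sloping linearly to z=0 at y=10 (dimensions read to the nearest mm from the axis ticks). For the g-code, the solid's height is divided into equal slices at the stated Δz and each level perimeter traced with G1 moves after a G0 lift.

; perimeter-only toolpath
G21 ; units = mm
G90 ; absolute positioning
G28 ; home
; layer 1
G0 Z2.4
G0 X0.0 Y0.0
G1 X10.0 Y0.0
G1 X10.0 Y8.8
G1 X0.0 Y8.8
G1 X0.0 Y0.0
; layer 2
G0 Z4.8
G0 X0.0 Y0.0
G1 X10.0 Y0.0
G1 X10.0 Y7.5
G1 X0.0 Y7.5
G1 X0.0 Y0.0
; layer 3
G0 Z7.1
G0 X0.0 Y0.0
G1 X10.0 Y0.0
G1 X10.0 Y6.2
G1 X0.0 Y6.2
G1 X0.0 Y0.0
; layer 4
G0 Z9.5
G0 X0.0 Y0.0
G1 X10.0 Y0.0
G1 X10.0 Y5.0
G1 X0.0 Y5.0
G1 X0.0 Y0.0
; layer 5
G0 Z11.9
G0 X0.0 Y0.0
G1 X10.0 Y0.0
G1 X10.0 Y3.8
G1 X0.0 Y3.8
G1 X0.0 Y0.0
; layer 6
G0 Z14.2
G0 X0.0 Y0.0
G1 X10.0 Y0.0
G1 X10.0 Y2.5
G1 X0.0 Y2.5
G1 X0.0 Y0.0
; layer 7
G0 Z16.6
G0 X0.0 Y0.0
G1 X10.0 Y0.0
G1 X10.0 Y1.2
G1 X0.0 Y1.2
G1 X0.0 Y0.0
M2 ; end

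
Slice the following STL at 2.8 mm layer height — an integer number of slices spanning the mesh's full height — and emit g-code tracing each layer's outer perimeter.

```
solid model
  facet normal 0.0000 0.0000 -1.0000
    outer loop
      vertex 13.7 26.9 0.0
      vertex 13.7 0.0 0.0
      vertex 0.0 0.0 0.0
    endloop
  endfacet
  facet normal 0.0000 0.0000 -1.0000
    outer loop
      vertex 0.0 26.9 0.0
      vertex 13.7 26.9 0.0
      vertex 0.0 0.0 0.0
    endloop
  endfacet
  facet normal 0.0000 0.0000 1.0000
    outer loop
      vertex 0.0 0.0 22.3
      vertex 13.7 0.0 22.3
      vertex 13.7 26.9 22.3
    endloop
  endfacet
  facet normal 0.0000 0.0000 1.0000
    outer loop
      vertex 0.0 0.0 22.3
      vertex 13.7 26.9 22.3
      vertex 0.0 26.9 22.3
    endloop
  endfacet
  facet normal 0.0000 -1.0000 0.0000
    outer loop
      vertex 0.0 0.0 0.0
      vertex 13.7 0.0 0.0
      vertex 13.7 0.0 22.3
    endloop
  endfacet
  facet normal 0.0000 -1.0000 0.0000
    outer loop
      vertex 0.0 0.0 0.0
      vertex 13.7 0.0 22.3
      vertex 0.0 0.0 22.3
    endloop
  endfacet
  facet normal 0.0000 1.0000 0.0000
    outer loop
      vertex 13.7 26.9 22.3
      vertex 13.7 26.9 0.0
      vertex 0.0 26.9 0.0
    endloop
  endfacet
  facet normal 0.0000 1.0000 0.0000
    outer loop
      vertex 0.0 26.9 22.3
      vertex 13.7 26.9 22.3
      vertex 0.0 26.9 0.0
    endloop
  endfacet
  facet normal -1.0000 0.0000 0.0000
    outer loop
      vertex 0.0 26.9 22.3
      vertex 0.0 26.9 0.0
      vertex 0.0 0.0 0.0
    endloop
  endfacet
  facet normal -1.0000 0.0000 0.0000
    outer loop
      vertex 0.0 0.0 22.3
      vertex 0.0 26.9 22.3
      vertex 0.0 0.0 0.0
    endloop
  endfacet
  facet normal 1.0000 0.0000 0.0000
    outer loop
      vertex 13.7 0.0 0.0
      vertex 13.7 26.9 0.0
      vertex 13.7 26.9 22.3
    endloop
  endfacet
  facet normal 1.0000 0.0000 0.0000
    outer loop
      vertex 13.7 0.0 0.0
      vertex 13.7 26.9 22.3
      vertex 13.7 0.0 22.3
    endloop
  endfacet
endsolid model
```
; perimeter-only toolpath
G21 ; units = mm
G90 ; absolute positioning
G28 ; home
; layer 1
G0 Z2.8
G0 X0.0 Y0.0
G1 X13.7 Y0.0
G1 X13.7 Y26.9
G1 X0.0 Y26.9
G1 X0.0 Y0.0
; layer 2
G0 Z5.6
G0 X0.0 Y0.0
G1 X13.7 Y0.0
G1 X13.7 Y26.9
G1 X0.0 Y26.9
G1 X0.0 Y0.0
; layer 3
G0 Z8.4
G0 X0.0 Y0.0
G1 X13.7 Y0.0
G1 X13.7 Y26.9
G1 X0.0 Y26.9
G1 X0.0 Y0.0
; layer 4
G0 Z11.2
G0 X0.0 Y0.0
G1 X13.7 Y0.0
G1 X13.7 Y26.9
G1 X0.0 Y26.9
G1 X0.0 Y0.0
; layer 5
G0 Z13.9
G0 X0.0 Y0.0
G1 X13.7 Y0.0
G1 X13.7 Y26.9
G1 X0.0 Y26.9
G1 X0.0 Y0.0
; layer 6
G0 Z16.7
G0 X0.0 Y0.0
G1 X13.7 Y0.0
G1 X13.7 Y26.9
G1 X0.0 Y26.9
G1 X0.0 Y0.0
; layer 7
G0 Z19.5
G0 X0.0 Y0.0
G1 X13.7 Y0.0
G1 X13.7 Y26.9
G1 X0.0 Y26.9
G1 X0.0 Y0.0
; layer 8
G0 Z22.3
G0 X0.0 Y0.0
G1 X13.7 Y0.0
G1 X13.7 Y26.9
G1 X0.0 Y26.9
G1 X0.0 Y0.0
M2 ; end

The solid is a rectangular box, roughly 13.7 × 26.9 mm footprint and 22.3 mm tall. Slicing at Δz = 2.8 mm — 8 equal slices spanning the solid's height, so layer i sits at z = i·h/8 — gives 8 non-empty perimeters. Each is a 4-segment closed polygon; G0 lifts to the layer z and rapids to the start vertex, then G1 traces the edges.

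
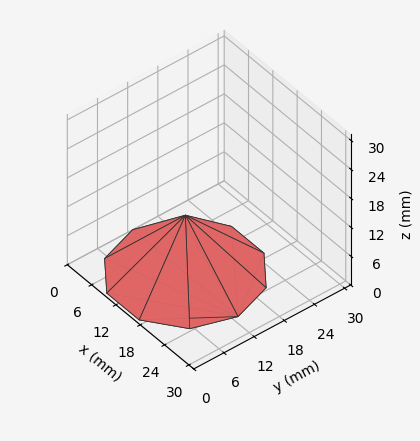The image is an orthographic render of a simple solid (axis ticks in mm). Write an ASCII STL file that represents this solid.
Reading the render: the shape is a regular 10-sided pyramid, base circumscribed radius ≈ 13 mm, apex at z ≈ 12 mm (dimensions read to the nearest mm from the axis ticks). For the STL, each face is triangulated and given an outward normal.

solid part
  facet normal 0.0000 0.0000 -1.0000
    outer loop
      vertex 17.0 25.4 0.0
      vertex 23.5 20.6 0.0
      vertex 26.0 13.0 0.0
    endloop
  endfacet
  facet normal 0.0000 0.0000 -1.0000
    outer loop
      vertex 9.0 25.4 0.0
      vertex 17.0 25.4 0.0
      vertex 26.0 13.0 0.0
    endloop
  endfacet
  facet normal 0.0000 0.0000 -1.0000
    outer loop
      vertex 2.5 20.6 0.0
      vertex 9.0 25.4 0.0
      vertex 26.0 13.0 0.0
    endloop
  endfacet
  facet normal 0.0000 0.0000 -1.0000
    outer loop
      vertex 0.0 13.0 0.0
      vertex 2.5 20.6 0.0
      vertex 26.0 13.0 0.0
    endloop
  endfacet
  facet normal 0.0000 0.0000 -1.0000
    outer loop
      vertex 2.5 5.4 0.0
      vertex 0.0 13.0 0.0
      vertex 26.0 13.0 0.0
    endloop
  endfacet
  facet normal 0.0000 0.0000 -1.0000
    outer loop
      vertex 9.0 0.6 0.0
      vertex 2.5 5.4 0.0
      vertex 26.0 13.0 0.0
    endloop
  endfacet
  facet normal 0.0000 0.0000 -1.0000
    outer loop
      vertex 17.0 0.6 0.0
      vertex 9.0 0.6 0.0
      vertex 26.0 13.0 0.0
    endloop
  endfacet
  facet normal 0.0000 0.0000 -1.0000
    outer loop
      vertex 23.5 5.4 0.0
      vertex 17.0 0.6 0.0
      vertex 26.0 13.0 0.0
    endloop
  endfacet
  facet normal 0.6620 0.2178 0.7172
    outer loop
      vertex 26.0 13.0 0.0
      vertex 23.5 20.6 0.0
      vertex 13.0 13.0 12.0
    endloop
  endfacet
  facet normal 0.4140 0.5606 0.7172
    outer loop
      vertex 23.5 20.6 0.0
      vertex 17.0 25.4 0.0
      vertex 13.0 13.0 12.0
    endloop
  endfacet
  facet normal 0.0000 0.6954 0.7186
    outer loop
      vertex 17.0 25.4 0.0
      vertex 9.0 25.4 0.0
      vertex 13.0 13.0 12.0
    endloop
  endfacet
  facet normal -0.4140 0.5606 0.7172
    outer loop
      vertex 9.0 25.4 0.0
      vertex 2.5 20.6 0.0
      vertex 13.0 13.0 12.0
    endloop
  endfacet
  facet normal -0.6620 0.2178 0.7172
    outer loop
      vertex 2.5 20.6 0.0
      vertex 0.0 13.0 0.0
      vertex 13.0 13.0 12.0
    endloop
  endfacet
  facet normal -0.6620 -0.2178 0.7172
    outer loop
      vertex 0.0 13.0 0.0
      vertex 2.5 5.4 0.0
      vertex 13.0 13.0 12.0
    endloop
  endfacet
  facet normal -0.4140 -0.5606 0.7172
    outer loop
      vertex 2.5 5.4 0.0
      vertex 9.0 0.6 0.0
      vertex 13.0 13.0 12.0
    endloop
  endfacet
  facet normal 0.0000 -0.6954 0.7186
    outer loop
      vertex 9.0 0.6 0.0
      vertex 17.0 0.6 0.0
      vertex 13.0 13.0 12.0
    endloop
  endfacet
  facet normal 0.4140 -0.5606 0.7172
    outer loop
      vertex 17.0 0.6 0.0
      vertex 23.5 5.4 0.0
      vertex 13.0 13.0 12.0
    endloop
  endfacet
  facet normal 0.6620 -0.2178 0.7172
    outer loop
      vertex 23.5 5.4 0.0
      vertex 26.0 13.0 0.0
      vertex 13.0 13.0 12.0
    endloop
  endfacet
endsolid part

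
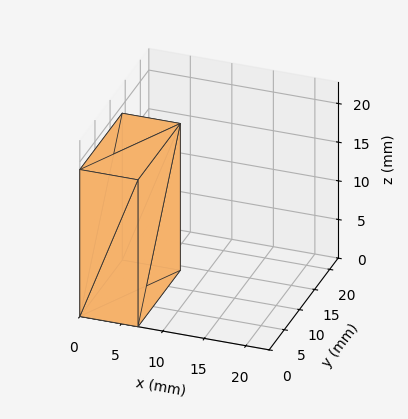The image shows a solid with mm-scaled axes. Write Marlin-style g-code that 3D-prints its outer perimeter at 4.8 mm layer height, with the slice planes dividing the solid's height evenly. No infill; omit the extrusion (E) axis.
Reading the render: the shape is a rectangular box, roughly 7 × 14 mm footprint and 19 mm tall (dimensions read to the nearest mm from the axis ticks). For the g-code, the solid's height is divided into equal slices at the stated Δz and each level perimeter traced with G1 moves after a G0 lift.

; perimeter-only toolpath
G21 ; units = mm
G90 ; absolute positioning
G28 ; home
; layer 1
G0 Z4.8
G0 X0.0 Y0.0
G1 X7.0 Y0.0
G1 X7.0 Y14.0
G1 X0.0 Y14.0
G1 X0.0 Y0.0
; layer 2
G0 Z9.5
G0 X0.0 Y0.0
G1 X7.0 Y0.0
G1 X7.0 Y14.0
G1 X0.0 Y14.0
G1 X0.0 Y0.0
; layer 3
G0 Z14.2
G0 X0.0 Y0.0
G1 X7.0 Y0.0
G1 X7.0 Y14.0
G1 X0.0 Y14.0
G1 X0.0 Y0.0
; layer 4
G0 Z19.0
G0 X0.0 Y0.0
G1 X7.0 Y0.0
G1 X7.0 Y14.0
G1 X0.0 Y14.0
G1 X0.0 Y0.0
M2 ; end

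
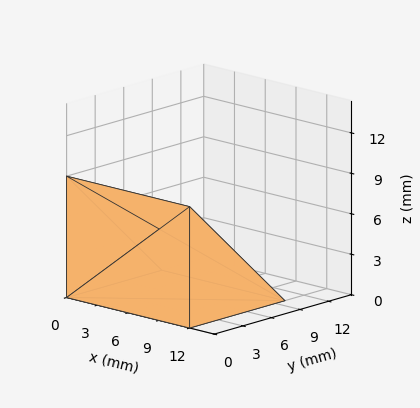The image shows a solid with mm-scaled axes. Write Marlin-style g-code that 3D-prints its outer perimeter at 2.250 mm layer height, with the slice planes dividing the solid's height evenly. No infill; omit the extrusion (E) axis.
Reading the render: the shape is a wedge (ramp): 12 × 10 mm base, rising to 9 mm along the y=0 edge and sloping linearly to z=0 at y=10 (dimensions read to the nearest mm from the axis ticks). For the g-code, the solid's height is divided into equal slices at the stated Δz and each level perimeter traced with G1 moves after a G0 lift.

; perimeter-only toolpath
G21 ; units = mm
G90 ; absolute positioning
G28 ; home
; layer 1
G0 Z2.250
G0 X0.000 Y0.000
G1 X12.000 Y0.000
G1 X12.000 Y7.500
G1 X0.000 Y7.500
G1 X0.000 Y0.000
; layer 2
G0 Z4.500
G0 X0.000 Y0.000
G1 X12.000 Y0.000
G1 X12.000 Y5.000
G1 X0.000 Y5.000
G1 X0.000 Y0.000
; layer 3
G0 Z6.750
G0 X0.000 Y0.000
G1 X12.000 Y0.000
G1 X12.000 Y2.500
G1 X0.000 Y2.500
G1 X0.000 Y0.000
M2 ; end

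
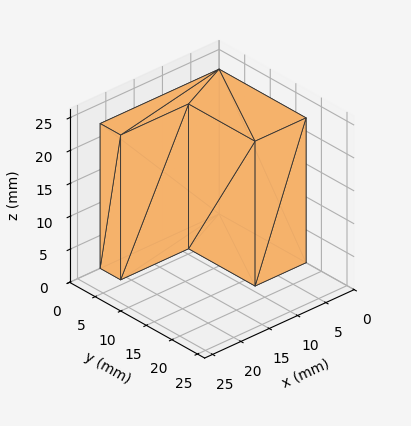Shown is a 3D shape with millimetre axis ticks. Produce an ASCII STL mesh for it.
Reading the render: the shape is an L-shaped prism: outer 21 × 17 mm, arm thicknesses ≈ 4 mm (horizontal) and 9 mm (vertical), extruded 22 mm in z (dimensions read to the nearest mm from the axis ticks). For the STL, each face is triangulated and given an outward normal.

solid part
  facet normal 0.0000 0.0000 -1.0000
    outer loop
      vertex 21.000 4.000 0.000
      vertex 21.000 0.000 0.000
      vertex 0.000 0.000 0.000
    endloop
  endfacet
  facet normal 0.0000 0.0000 -1.0000
    outer loop
      vertex 9.000 4.000 0.000
      vertex 21.000 4.000 0.000
      vertex 0.000 0.000 0.000
    endloop
  endfacet
  facet normal 0.0000 0.0000 -1.0000
    outer loop
      vertex 9.000 17.000 0.000
      vertex 9.000 4.000 0.000
      vertex 0.000 0.000 0.000
    endloop
  endfacet
  facet normal 0.0000 0.0000 -1.0000
    outer loop
      vertex 0.000 17.000 0.000
      vertex 9.000 17.000 0.000
      vertex 0.000 0.000 0.000
    endloop
  endfacet
  facet normal 0.0000 0.0000 1.0000
    outer loop
      vertex 0.000 0.000 22.000
      vertex 21.000 0.000 22.000
      vertex 21.000 4.000 22.000
    endloop
  endfacet
  facet normal 0.0000 0.0000 1.0000
    outer loop
      vertex 0.000 0.000 22.000
      vertex 21.000 4.000 22.000
      vertex 9.000 4.000 22.000
    endloop
  endfacet
  facet normal 0.0000 0.0000 1.0000
    outer loop
      vertex 0.000 0.000 22.000
      vertex 9.000 4.000 22.000
      vertex 9.000 17.000 22.000
    endloop
  endfacet
  facet normal 0.0000 0.0000 1.0000
    outer loop
      vertex 0.000 0.000 22.000
      vertex 9.000 17.000 22.000
      vertex 0.000 17.000 22.000
    endloop
  endfacet
  facet normal 0.0000 -1.0000 0.0000
    outer loop
      vertex 0.000 0.000 0.000
      vertex 21.000 0.000 0.000
      vertex 21.000 0.000 22.000
    endloop
  endfacet
  facet normal 0.0000 -1.0000 0.0000
    outer loop
      vertex 0.000 0.000 0.000
      vertex 21.000 0.000 22.000
      vertex 0.000 0.000 22.000
    endloop
  endfacet
  facet normal 1.0000 0.0000 0.0000
    outer loop
      vertex 21.000 0.000 0.000
      vertex 21.000 4.000 0.000
      vertex 21.000 4.000 22.000
    endloop
  endfacet
  facet normal 1.0000 0.0000 0.0000
    outer loop
      vertex 21.000 0.000 0.000
      vertex 21.000 4.000 22.000
      vertex 21.000 0.000 22.000
    endloop
  endfacet
  facet normal 0.0000 1.0000 0.0000
    outer loop
      vertex 21.000 4.000 0.000
      vertex 9.000 4.000 0.000
      vertex 9.000 4.000 22.000
    endloop
  endfacet
  facet normal 0.0000 1.0000 0.0000
    outer loop
      vertex 21.000 4.000 0.000
      vertex 9.000 4.000 22.000
      vertex 21.000 4.000 22.000
    endloop
  endfacet
  facet normal 1.0000 0.0000 0.0000
    outer loop
      vertex 9.000 4.000 0.000
      vertex 9.000 17.000 0.000
      vertex 9.000 17.000 22.000
    endloop
  endfacet
  facet normal 1.0000 0.0000 0.0000
    outer loop
      vertex 9.000 4.000 0.000
      vertex 9.000 17.000 22.000
      vertex 9.000 4.000 22.000
    endloop
  endfacet
  facet normal 0.0000 1.0000 0.0000
    outer loop
      vertex 9.000 17.000 0.000
      vertex 0.000 17.000 0.000
      vertex 0.000 17.000 22.000
    endloop
  endfacet
  facet normal 0.0000 1.0000 0.0000
    outer loop
      vertex 9.000 17.000 0.000
      vertex 0.000 17.000 22.000
      vertex 9.000 17.000 22.000
    endloop
  endfacet
  facet normal -1.0000 0.0000 0.0000
    outer loop
      vertex 0.000 17.000 0.000
      vertex 0.000 0.000 0.000
      vertex 0.000 0.000 22.000
    endloop
  endfacet
  facet normal -1.0000 0.0000 0.0000
    outer loop
      vertex 0.000 17.000 0.000
      vertex 0.000 0.000 22.000
      vertex 0.000 17.000 22.000
    endloop
  endfacet
endsolid part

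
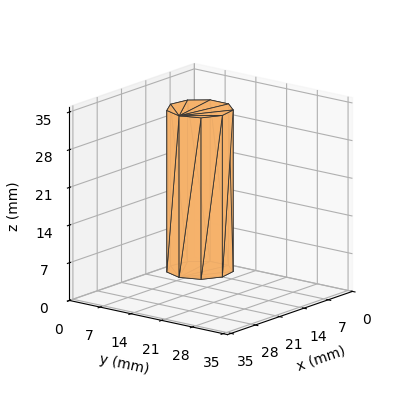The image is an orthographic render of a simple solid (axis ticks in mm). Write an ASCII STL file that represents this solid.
Reading the render: the shape is a regular 9-sided prism (a cylinder approximated with 9 flat sides), circumscribed radius ≈ 6 mm, height ≈ 30 mm (dimensions read to the nearest mm from the axis ticks). For the STL, each face is triangulated and given an outward normal.

solid part
  facet normal 0.0000 0.0000 -1.0000
    outer loop
      vertex 7.0 11.9 0.0
      vertex 10.6 9.9 0.0
      vertex 12.0 6.0 0.0
    endloop
  endfacet
  facet normal 0.0000 0.0000 -1.0000
    outer loop
      vertex 3.0 11.2 0.0
      vertex 7.0 11.9 0.0
      vertex 12.0 6.0 0.0
    endloop
  endfacet
  facet normal 0.0000 0.0000 -1.0000
    outer loop
      vertex 0.4 8.1 0.0
      vertex 3.0 11.2 0.0
      vertex 12.0 6.0 0.0
    endloop
  endfacet
  facet normal 0.0000 0.0000 -1.0000
    outer loop
      vertex 0.4 3.9 0.0
      vertex 0.4 8.1 0.0
      vertex 12.0 6.0 0.0
    endloop
  endfacet
  facet normal 0.0000 0.0000 -1.0000
    outer loop
      vertex 3.0 0.8 0.0
      vertex 0.4 3.9 0.0
      vertex 12.0 6.0 0.0
    endloop
  endfacet
  facet normal 0.0000 0.0000 -1.0000
    outer loop
      vertex 7.0 0.1 0.0
      vertex 3.0 0.8 0.0
      vertex 12.0 6.0 0.0
    endloop
  endfacet
  facet normal 0.0000 0.0000 -1.0000
    outer loop
      vertex 10.6 2.1 0.0
      vertex 7.0 0.1 0.0
      vertex 12.0 6.0 0.0
    endloop
  endfacet
  facet normal 0.0000 0.0000 1.0000
    outer loop
      vertex 12.0 6.0 30.0
      vertex 10.6 9.9 30.0
      vertex 7.0 11.9 30.0
    endloop
  endfacet
  facet normal 0.0000 0.0000 1.0000
    outer loop
      vertex 12.0 6.0 30.0
      vertex 7.0 11.9 30.0
      vertex 3.0 11.2 30.0
    endloop
  endfacet
  facet normal 0.0000 0.0000 1.0000
    outer loop
      vertex 12.0 6.0 30.0
      vertex 3.0 11.2 30.0
      vertex 0.4 8.1 30.0
    endloop
  endfacet
  facet normal 0.0000 0.0000 1.0000
    outer loop
      vertex 12.0 6.0 30.0
      vertex 0.4 8.1 30.0
      vertex 0.4 3.9 30.0
    endloop
  endfacet
  facet normal 0.0000 0.0000 1.0000
    outer loop
      vertex 12.0 6.0 30.0
      vertex 0.4 3.9 30.0
      vertex 3.0 0.8 30.0
    endloop
  endfacet
  facet normal 0.0000 0.0000 1.0000
    outer loop
      vertex 12.0 6.0 30.0
      vertex 3.0 0.8 30.0
      vertex 7.0 0.1 30.0
    endloop
  endfacet
  facet normal 0.0000 0.0000 1.0000
    outer loop
      vertex 12.0 6.0 30.0
      vertex 7.0 0.1 30.0
      vertex 10.6 2.1 30.0
    endloop
  endfacet
  facet normal 0.9412 0.3379 0.0000
    outer loop
      vertex 12.0 6.0 0.0
      vertex 10.6 9.9 0.0
      vertex 10.6 9.9 30.0
    endloop
  endfacet
  facet normal 0.9412 0.3379 0.0000
    outer loop
      vertex 12.0 6.0 0.0
      vertex 10.6 9.9 30.0
      vertex 12.0 6.0 30.0
    endloop
  endfacet
  facet normal 0.4856 0.8742 0.0000
    outer loop
      vertex 10.6 9.9 0.0
      vertex 7.0 11.9 0.0
      vertex 7.0 11.9 30.0
    endloop
  endfacet
  facet normal 0.4856 0.8742 0.0000
    outer loop
      vertex 10.6 9.9 0.0
      vertex 7.0 11.9 30.0
      vertex 10.6 9.9 30.0
    endloop
  endfacet
  facet normal -0.1724 0.9850 0.0000
    outer loop
      vertex 7.0 11.9 0.0
      vertex 3.0 11.2 0.0
      vertex 3.0 11.2 30.0
    endloop
  endfacet
  facet normal -0.1724 0.9850 0.0000
    outer loop
      vertex 7.0 11.9 0.0
      vertex 3.0 11.2 30.0
      vertex 7.0 11.9 30.0
    endloop
  endfacet
  facet normal -0.7662 0.6426 0.0000
    outer loop
      vertex 3.0 11.2 0.0
      vertex 0.4 8.1 0.0
      vertex 0.4 8.1 30.0
    endloop
  endfacet
  facet normal -0.7662 0.6426 0.0000
    outer loop
      vertex 3.0 11.2 0.0
      vertex 0.4 8.1 30.0
      vertex 3.0 11.2 30.0
    endloop
  endfacet
  facet normal -1.0000 0.0000 0.0000
    outer loop
      vertex 0.4 8.1 0.0
      vertex 0.4 3.9 0.0
      vertex 0.4 3.9 30.0
    endloop
  endfacet
  facet normal -1.0000 0.0000 0.0000
    outer loop
      vertex 0.4 8.1 0.0
      vertex 0.4 3.9 30.0
      vertex 0.4 8.1 30.0
    endloop
  endfacet
  facet normal -0.7662 -0.6426 0.0000
    outer loop
      vertex 0.4 3.9 0.0
      vertex 3.0 0.8 0.0
      vertex 3.0 0.8 30.0
    endloop
  endfacet
  facet normal -0.7662 -0.6426 0.0000
    outer loop
      vertex 0.4 3.9 0.0
      vertex 3.0 0.8 30.0
      vertex 0.4 3.9 30.0
    endloop
  endfacet
  facet normal -0.1724 -0.9850 0.0000
    outer loop
      vertex 3.0 0.8 0.0
      vertex 7.0 0.1 0.0
      vertex 7.0 0.1 30.0
    endloop
  endfacet
  facet normal -0.1724 -0.9850 0.0000
    outer loop
      vertex 3.0 0.8 0.0
      vertex 7.0 0.1 30.0
      vertex 3.0 0.8 30.0
    endloop
  endfacet
  facet normal 0.4856 -0.8742 0.0000
    outer loop
      vertex 7.0 0.1 0.0
      vertex 10.6 2.1 0.0
      vertex 10.6 2.1 30.0
    endloop
  endfacet
  facet normal 0.4856 -0.8742 0.0000
    outer loop
      vertex 7.0 0.1 0.0
      vertex 10.6 2.1 30.0
      vertex 7.0 0.1 30.0
    endloop
  endfacet
  facet normal 0.9412 -0.3379 0.0000
    outer loop
      vertex 10.6 2.1 0.0
      vertex 12.0 6.0 0.0
      vertex 12.0 6.0 30.0
    endloop
  endfacet
  facet normal 0.9412 -0.3379 0.0000
    outer loop
      vertex 10.6 2.1 0.0
      vertex 12.0 6.0 30.0
      vertex 10.6 2.1 30.0
    endloop
  endfacet
endsolid part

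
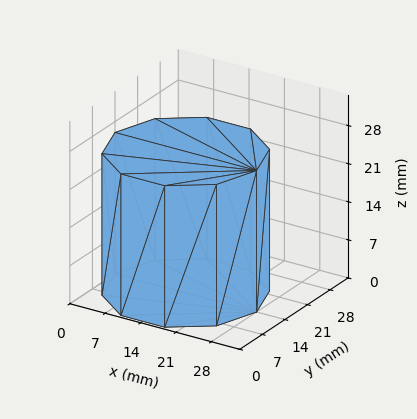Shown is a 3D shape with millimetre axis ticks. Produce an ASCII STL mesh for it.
Reading the render: the shape is a regular 10-sided prism (a cylinder approximated with 10 flat sides), circumscribed radius ≈ 14 mm, height ≈ 26 mm (dimensions read to the nearest mm from the axis ticks). For the STL, each face is triangulated and given an outward normal.

solid part
  facet normal 0.0000 0.0000 -1.0000
    outer loop
      vertex 18.326 27.315 0.000
      vertex 25.326 22.229 0.000
      vertex 28.000 14.000 0.000
    endloop
  endfacet
  facet normal 0.0000 0.0000 -1.0000
    outer loop
      vertex 9.674 27.315 0.000
      vertex 18.326 27.315 0.000
      vertex 28.000 14.000 0.000
    endloop
  endfacet
  facet normal 0.0000 0.0000 -1.0000
    outer loop
      vertex 2.674 22.229 0.000
      vertex 9.674 27.315 0.000
      vertex 28.000 14.000 0.000
    endloop
  endfacet
  facet normal 0.0000 0.0000 -1.0000
    outer loop
      vertex 0.000 14.000 0.000
      vertex 2.674 22.229 0.000
      vertex 28.000 14.000 0.000
    endloop
  endfacet
  facet normal 0.0000 0.0000 -1.0000
    outer loop
      vertex 2.674 5.771 0.000
      vertex 0.000 14.000 0.000
      vertex 28.000 14.000 0.000
    endloop
  endfacet
  facet normal 0.0000 0.0000 -1.0000
    outer loop
      vertex 9.674 0.685 0.000
      vertex 2.674 5.771 0.000
      vertex 28.000 14.000 0.000
    endloop
  endfacet
  facet normal 0.0000 0.0000 -1.0000
    outer loop
      vertex 18.326 0.685 0.000
      vertex 9.674 0.685 0.000
      vertex 28.000 14.000 0.000
    endloop
  endfacet
  facet normal 0.0000 0.0000 -1.0000
    outer loop
      vertex 25.326 5.771 0.000
      vertex 18.326 0.685 0.000
      vertex 28.000 14.000 0.000
    endloop
  endfacet
  facet normal 0.0000 0.0000 1.0000
    outer loop
      vertex 28.000 14.000 26.000
      vertex 25.326 22.229 26.000
      vertex 18.326 27.315 26.000
    endloop
  endfacet
  facet normal 0.0000 0.0000 1.0000
    outer loop
      vertex 28.000 14.000 26.000
      vertex 18.326 27.315 26.000
      vertex 9.674 27.315 26.000
    endloop
  endfacet
  facet normal 0.0000 0.0000 1.0000
    outer loop
      vertex 28.000 14.000 26.000
      vertex 9.674 27.315 26.000
      vertex 2.674 22.229 26.000
    endloop
  endfacet
  facet normal 0.0000 0.0000 1.0000
    outer loop
      vertex 28.000 14.000 26.000
      vertex 2.674 22.229 26.000
      vertex 0.000 14.000 26.000
    endloop
  endfacet
  facet normal 0.0000 0.0000 1.0000
    outer loop
      vertex 28.000 14.000 26.000
      vertex 0.000 14.000 26.000
      vertex 2.674 5.771 26.000
    endloop
  endfacet
  facet normal 0.0000 0.0000 1.0000
    outer loop
      vertex 28.000 14.000 26.000
      vertex 2.674 5.771 26.000
      vertex 9.674 0.685 26.000
    endloop
  endfacet
  facet normal 0.0000 0.0000 1.0000
    outer loop
      vertex 28.000 14.000 26.000
      vertex 9.674 0.685 26.000
      vertex 18.326 0.685 26.000
    endloop
  endfacet
  facet normal 0.0000 0.0000 1.0000
    outer loop
      vertex 28.000 14.000 26.000
      vertex 18.326 0.685 26.000
      vertex 25.326 5.771 26.000
    endloop
  endfacet
  facet normal 0.9510 0.3090 0.0000
    outer loop
      vertex 28.000 14.000 0.000
      vertex 25.326 22.229 0.000
      vertex 25.326 22.229 26.000
    endloop
  endfacet
  facet normal 0.9510 0.3090 0.0000
    outer loop
      vertex 28.000 14.000 0.000
      vertex 25.326 22.229 26.000
      vertex 28.000 14.000 26.000
    endloop
  endfacet
  facet normal 0.5878 0.8090 0.0000
    outer loop
      vertex 25.326 22.229 0.000
      vertex 18.326 27.315 0.000
      vertex 18.326 27.315 26.000
    endloop
  endfacet
  facet normal 0.5878 0.8090 0.0000
    outer loop
      vertex 25.326 22.229 0.000
      vertex 18.326 27.315 26.000
      vertex 25.326 22.229 26.000
    endloop
  endfacet
  facet normal 0.0000 1.0000 0.0000
    outer loop
      vertex 18.326 27.315 0.000
      vertex 9.674 27.315 0.000
      vertex 9.674 27.315 26.000
    endloop
  endfacet
  facet normal 0.0000 1.0000 0.0000
    outer loop
      vertex 18.326 27.315 0.000
      vertex 9.674 27.315 26.000
      vertex 18.326 27.315 26.000
    endloop
  endfacet
  facet normal -0.5878 0.8090 0.0000
    outer loop
      vertex 9.674 27.315 0.000
      vertex 2.674 22.229 0.000
      vertex 2.674 22.229 26.000
    endloop
  endfacet
  facet normal -0.5878 0.8090 0.0000
    outer loop
      vertex 9.674 27.315 0.000
      vertex 2.674 22.229 26.000
      vertex 9.674 27.315 26.000
    endloop
  endfacet
  facet normal -0.9510 0.3090 0.0000
    outer loop
      vertex 2.674 22.229 0.000
      vertex 0.000 14.000 0.000
      vertex 0.000 14.000 26.000
    endloop
  endfacet
  facet normal -0.9510 0.3090 0.0000
    outer loop
      vertex 2.674 22.229 0.000
      vertex 0.000 14.000 26.000
      vertex 2.674 22.229 26.000
    endloop
  endfacet
  facet normal -0.9510 -0.3090 0.0000
    outer loop
      vertex 0.000 14.000 0.000
      vertex 2.674 5.771 0.000
      vertex 2.674 5.771 26.000
    endloop
  endfacet
  facet normal -0.9510 -0.3090 0.0000
    outer loop
      vertex 0.000 14.000 0.000
      vertex 2.674 5.771 26.000
      vertex 0.000 14.000 26.000
    endloop
  endfacet
  facet normal -0.5878 -0.8090 0.0000
    outer loop
      vertex 2.674 5.771 0.000
      vertex 9.674 0.685 0.000
      vertex 9.674 0.685 26.000
    endloop
  endfacet
  facet normal -0.5878 -0.8090 0.0000
    outer loop
      vertex 2.674 5.771 0.000
      vertex 9.674 0.685 26.000
      vertex 2.674 5.771 26.000
    endloop
  endfacet
  facet normal 0.0000 -1.0000 0.0000
    outer loop
      vertex 9.674 0.685 0.000
      vertex 18.326 0.685 0.000
      vertex 18.326 0.685 26.000
    endloop
  endfacet
  facet normal 0.0000 -1.0000 0.0000
    outer loop
      vertex 9.674 0.685 0.000
      vertex 18.326 0.685 26.000
      vertex 9.674 0.685 26.000
    endloop
  endfacet
  facet normal 0.5878 -0.8090 0.0000
    outer loop
      vertex 18.326 0.685 0.000
      vertex 25.326 5.771 0.000
      vertex 25.326 5.771 26.000
    endloop
  endfacet
  facet normal 0.5878 -0.8090 0.0000
    outer loop
      vertex 18.326 0.685 0.000
      vertex 25.326 5.771 26.000
      vertex 18.326 0.685 26.000
    endloop
  endfacet
  facet normal 0.9510 -0.3090 0.0000
    outer loop
      vertex 25.326 5.771 0.000
      vertex 28.000 14.000 0.000
      vertex 28.000 14.000 26.000
    endloop
  endfacet
  facet normal 0.9510 -0.3090 0.0000
    outer loop
      vertex 25.326 5.771 0.000
      vertex 28.000 14.000 26.000
      vertex 25.326 5.771 26.000
    endloop
  endfacet
endsolid part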